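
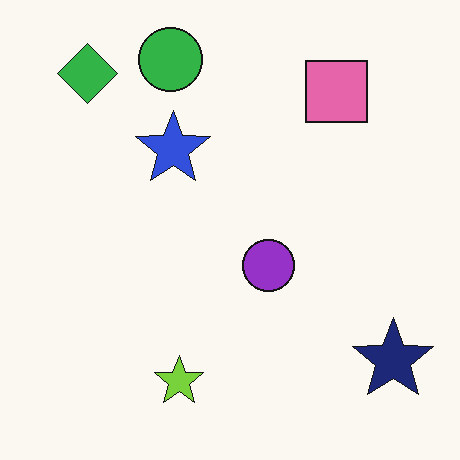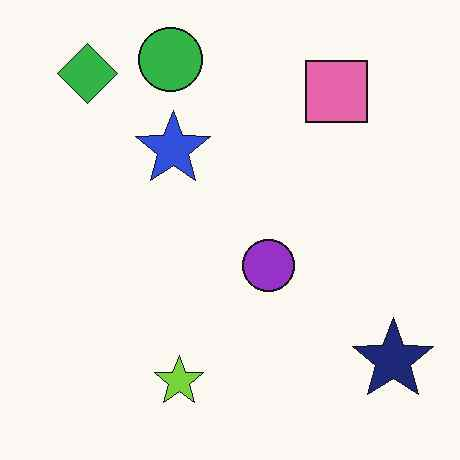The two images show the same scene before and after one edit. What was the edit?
Given moderate JPEG compression.

Blocky 8×8 compression artifacts appear around shape edges and the flat background shows ringing — characteristic JPEG degradation.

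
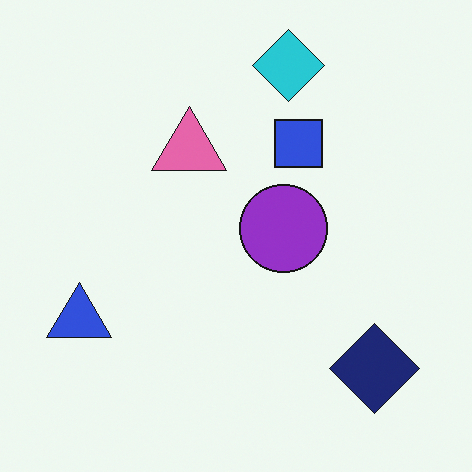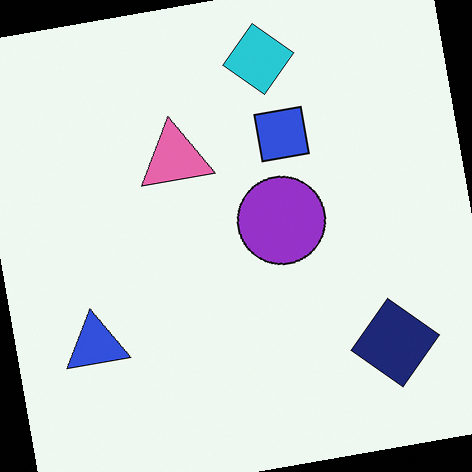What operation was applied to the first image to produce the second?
It was rotated counter-clockwise by a few degrees.

Every shape is tilted by the same angle and the image corners show triangular fill wedges — a whole-image rotation by a non-right angle.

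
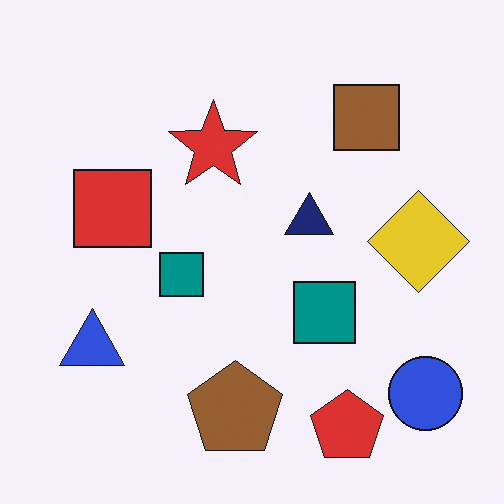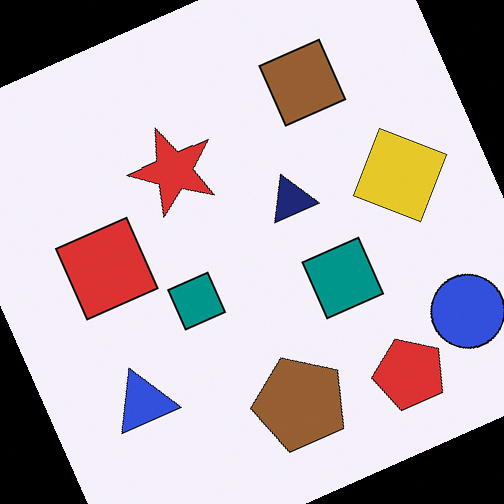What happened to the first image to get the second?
This is the original image rotated counter-clockwise by a clearly visible amount.

Every shape is tilted by the same angle and the image corners show triangular fill wedges — a whole-image rotation by a non-right angle.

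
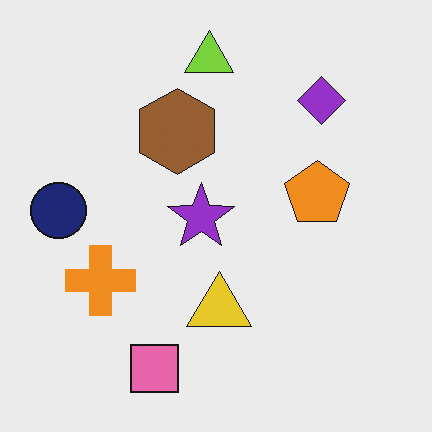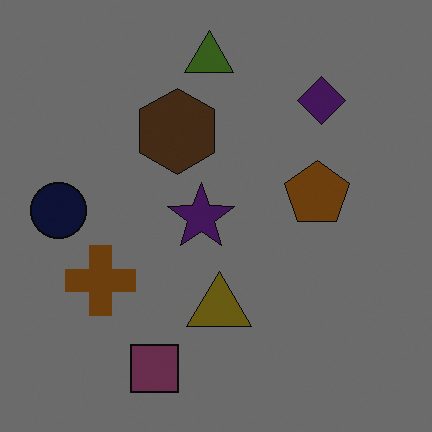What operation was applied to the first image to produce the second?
Darkened a lot.

Every pixel — background and shapes alike — is uniformly darkened.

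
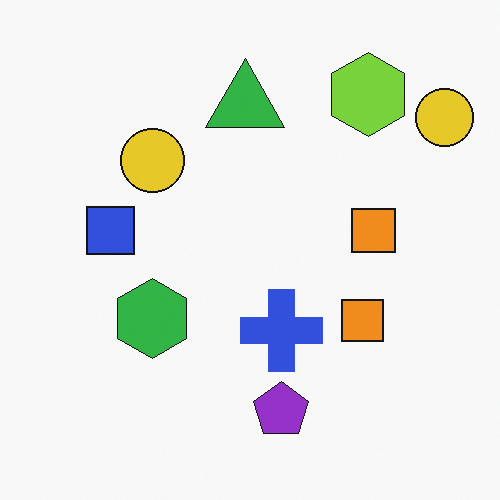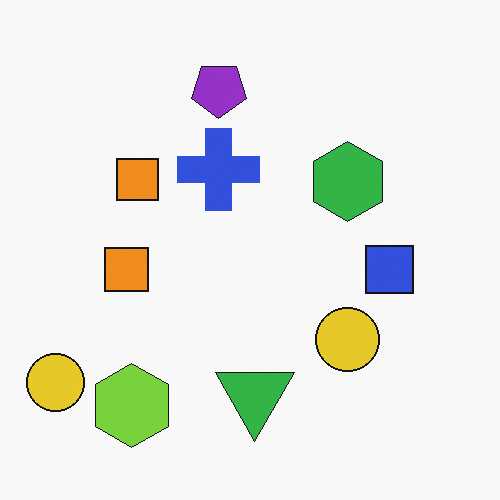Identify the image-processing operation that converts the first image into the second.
The second image is the first rotated 180°.

The lime hexagon sits in the top-right of the first image and the bottom-left of the second — consistent with a whole-image 180° rotation.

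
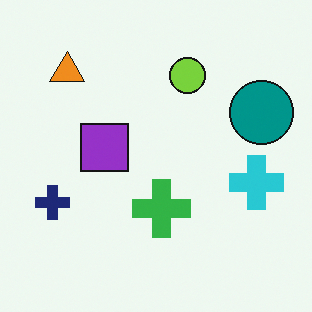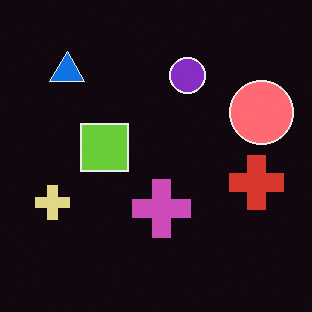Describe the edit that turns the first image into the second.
The image was color-inverted (negative).

The light background has become dark and every shape's color is its complement — a photographic negative.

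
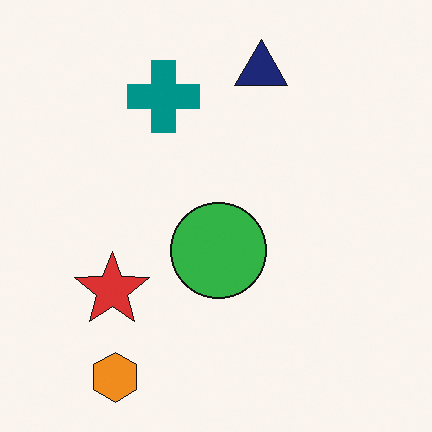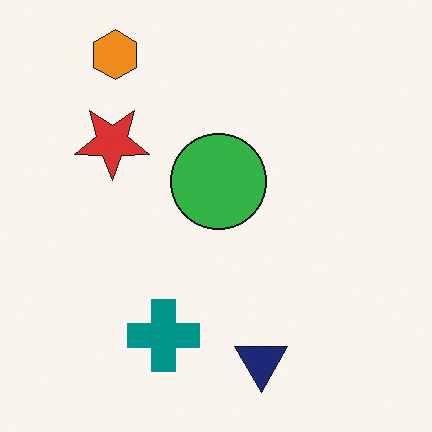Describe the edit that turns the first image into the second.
It was flipped vertically (top ↔ bottom).

The orange hexagon is in the bottom-left of the first image and the top-left of the second — shapes on opposite sides of the horizontal midline have swapped in a mirror flip.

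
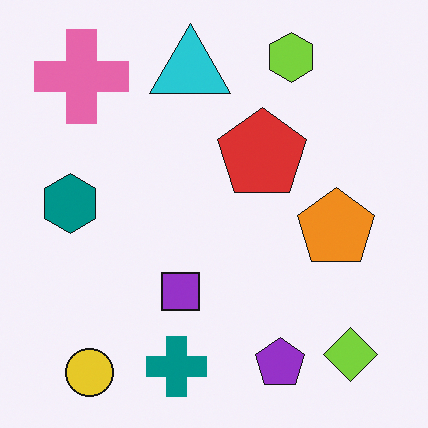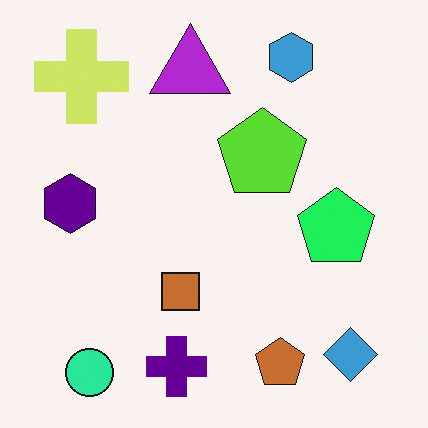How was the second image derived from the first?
Hue-shifted by a moderate amount.

Every shape's color has rotated by the same amount around the hue wheel — a uniform hue shift.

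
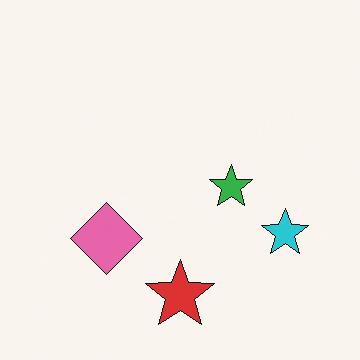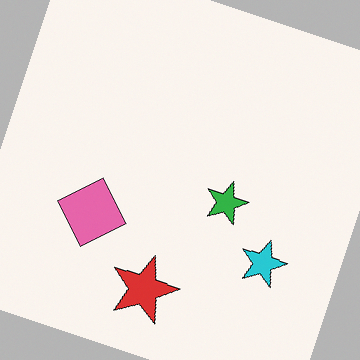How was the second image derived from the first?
The transformation is: rotated clockwise by a moderate amount.

Every shape is tilted by the same angle and the image corners show triangular fill wedges — a whole-image rotation by a non-right angle.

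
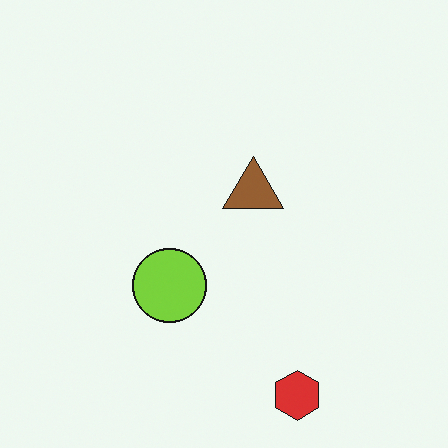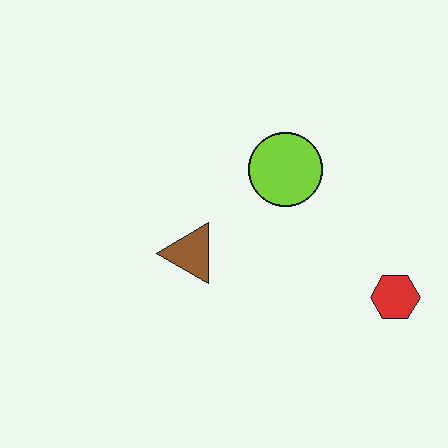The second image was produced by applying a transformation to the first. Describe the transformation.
Transposed (reflected across the top-left ↔ bottom-right diagonal).

Shapes have swapped their row and column positions — what was in the top-right is now in the bottom-left — a diagonal reflection.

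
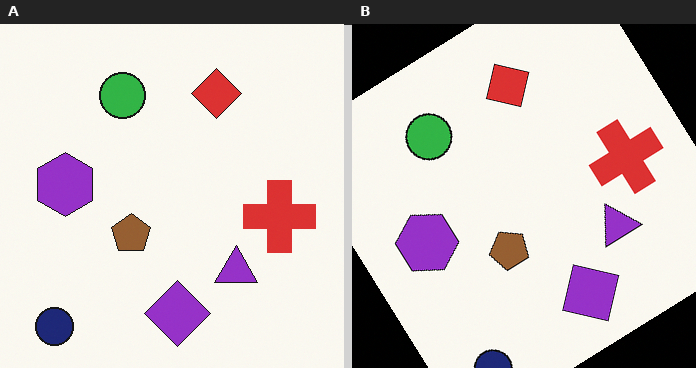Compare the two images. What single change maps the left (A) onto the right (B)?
The transformation is: rotated counter-clockwise by a large amount — several tens of degrees.

Every shape is tilted by the same angle and the image corners show triangular fill wedges — a whole-image rotation by a non-right angle.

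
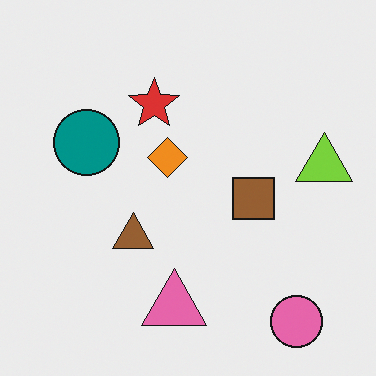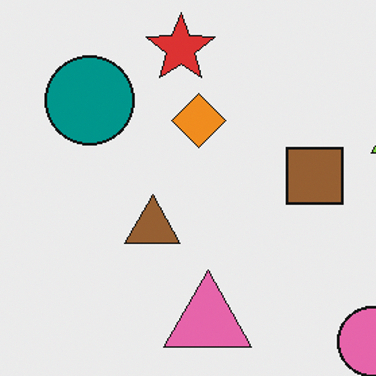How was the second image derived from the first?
Cropped slightly and scaled back up.

The visible shapes are larger and the field of view is narrower; shapes near the original edges may be partly or wholly outside the frame — a crop-and-rescale.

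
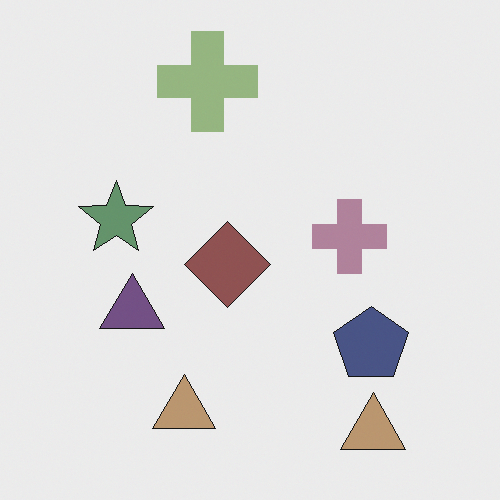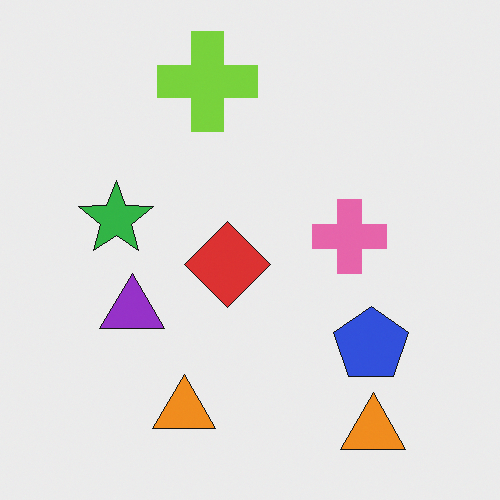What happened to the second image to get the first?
It was heavily desaturated.

All colors are more muted and greyish — a global saturation change.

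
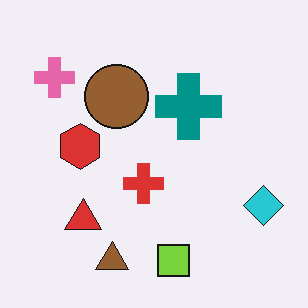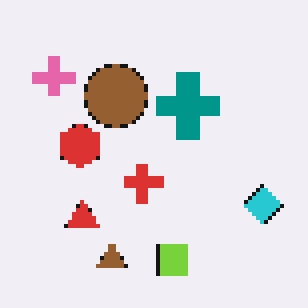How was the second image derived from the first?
Mildly pixelated.

Shapes are reduced to large square blocks; fine edges and outlines are lost — a downscale-then-upscale (mosaic) effect.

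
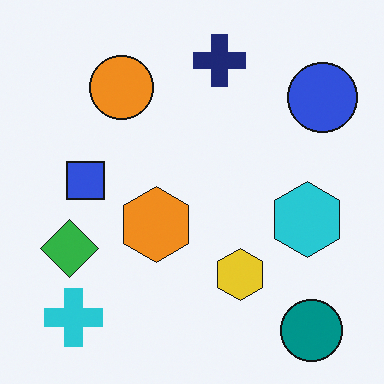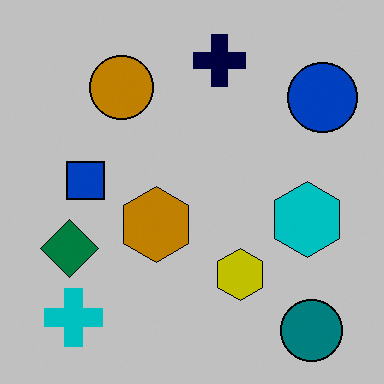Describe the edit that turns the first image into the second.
Heavily posterized to just a handful of flat colors.

Each flat color has snapped to a coarser quantized level — most visibly, the near-white background has dropped to a flat grey.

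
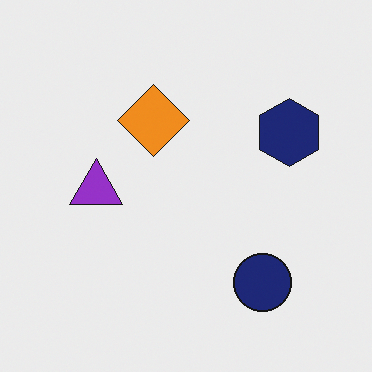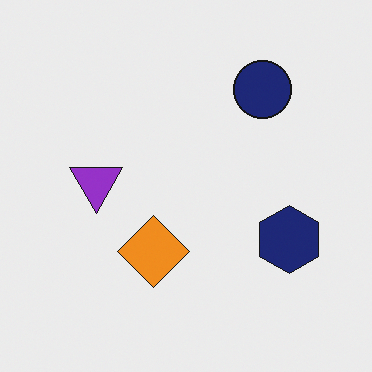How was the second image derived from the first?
The transformation is: flipped vertically (top ↔ bottom).

The navy circle is in the bottom-right of the first image and the top-right of the second — shapes on opposite sides of the horizontal midline have swapped in a mirror flip.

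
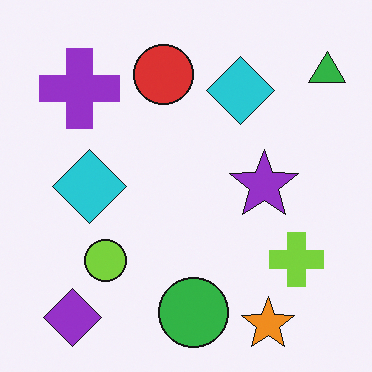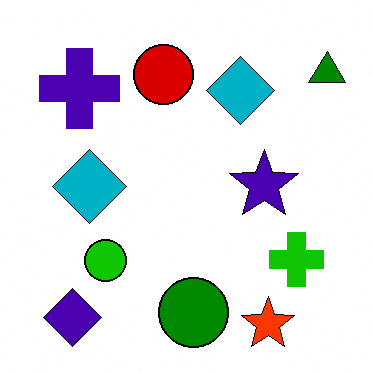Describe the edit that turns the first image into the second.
The image was boosted in contrast.

Tones are pushed away from mid-grey across the whole image — a global contrast change.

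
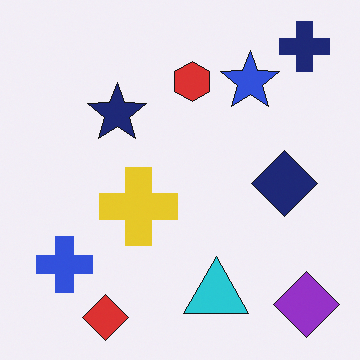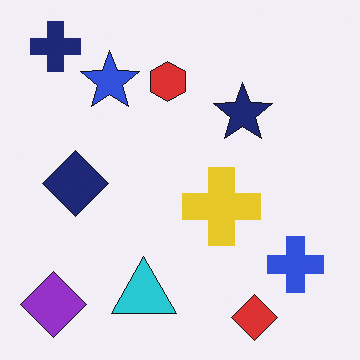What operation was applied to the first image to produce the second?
This is the original image flipped horizontally (left ↔ right).

The purple diamond is in the bottom-right of the first image and the bottom-left of the second — shapes on opposite sides of the vertical midline have swapped in a mirror flip.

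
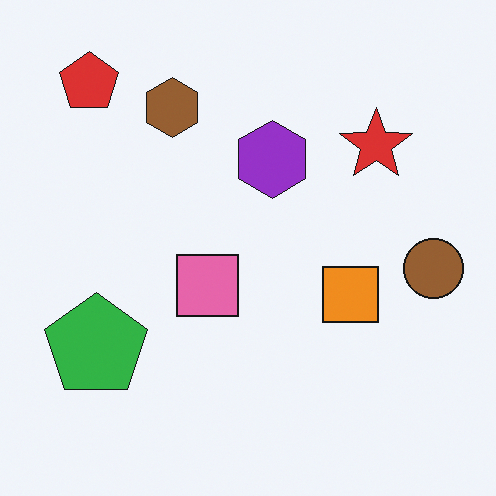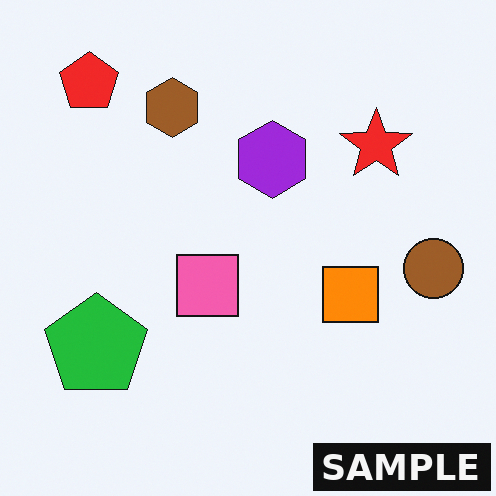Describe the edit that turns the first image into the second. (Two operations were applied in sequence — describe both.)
Slightly oversaturated, then watermarked with the text "SAMPLE" in the lower-right corner.

All colors are more vivid — a global saturation change. A dark label reading "SAMPLE" appears in the lower-right corner.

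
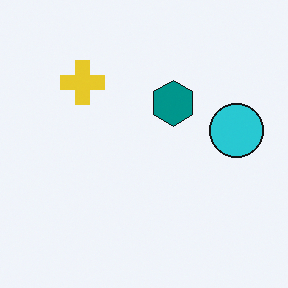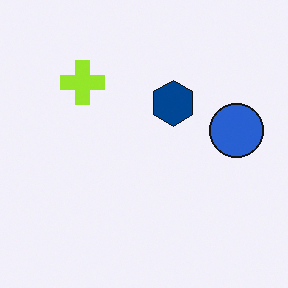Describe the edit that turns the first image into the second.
This is the original image hue-shifted slightly.

Every shape's color has rotated by the same amount around the hue wheel — a uniform hue shift.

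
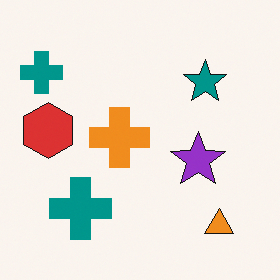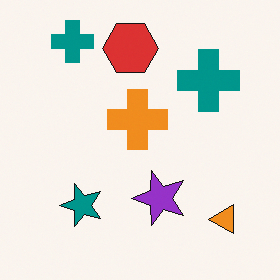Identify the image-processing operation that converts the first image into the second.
Transposed (reflected across the top-left ↔ bottom-right diagonal).

Shapes have swapped their row and column positions — what was in the top-right is now in the bottom-left — a diagonal reflection.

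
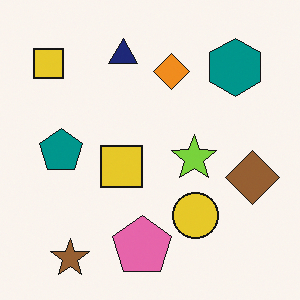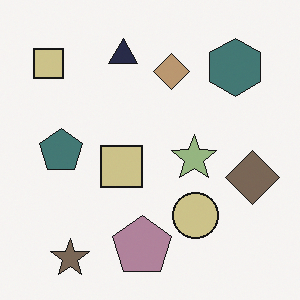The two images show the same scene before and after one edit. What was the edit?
It was made much more muted (saturation change).

All colors are more muted and greyish — a global saturation change.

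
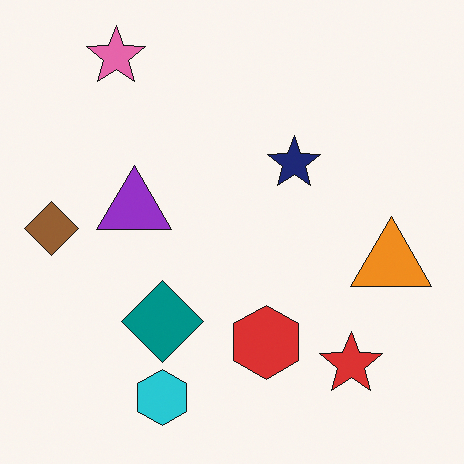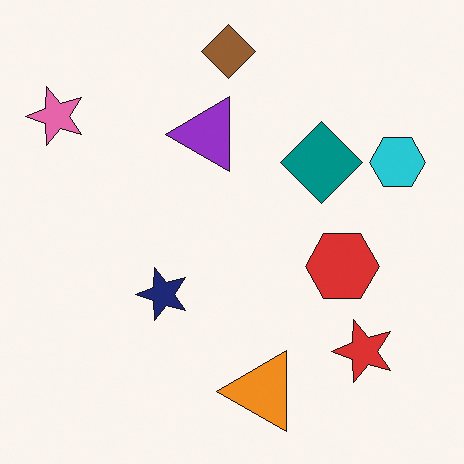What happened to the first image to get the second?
The second image is the first transposed (reflected across the top-left ↔ bottom-right diagonal).

Shapes have swapped their row and column positions — what was in the top-right is now in the bottom-left — a diagonal reflection.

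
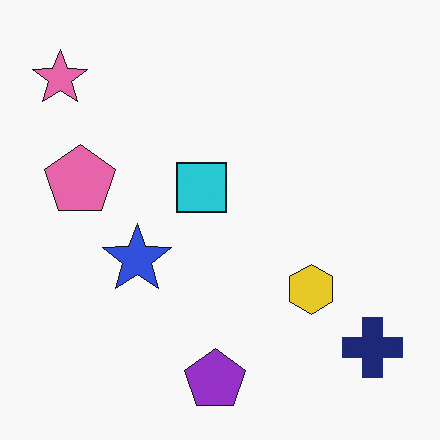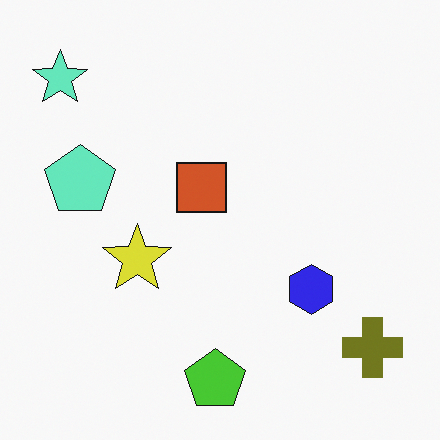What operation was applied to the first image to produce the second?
This is the original image hue-shifted by a large amount.

Every shape's color has rotated by the same amount around the hue wheel — a uniform hue shift.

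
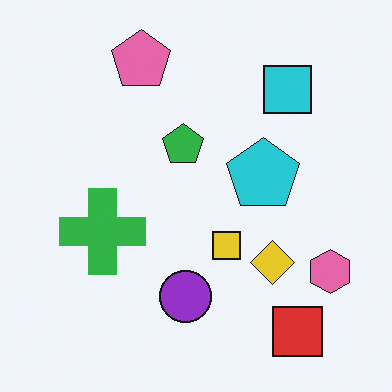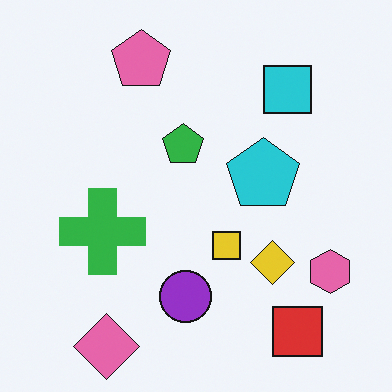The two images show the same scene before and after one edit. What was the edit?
This is the original image overlaid with an additional pink diamond.

A pink diamond appears in the second image that is absent from the first.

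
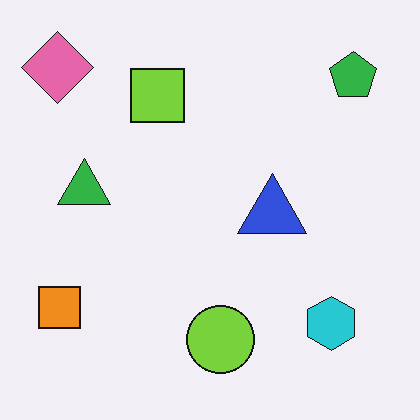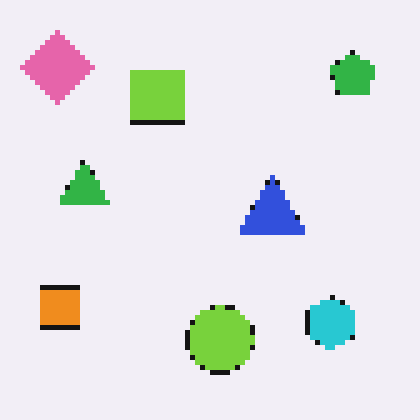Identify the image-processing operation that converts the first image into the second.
The image was lightly pixelated (a mild mosaic effect).

Shapes are reduced to large square blocks; fine edges and outlines are lost — a downscale-then-upscale (mosaic) effect.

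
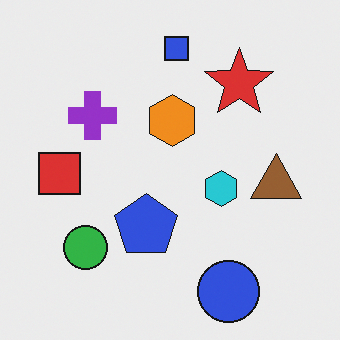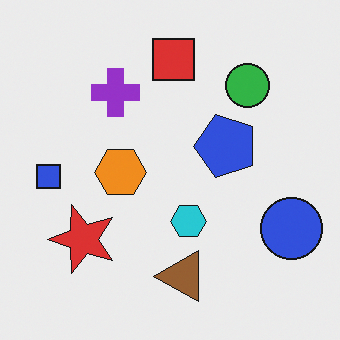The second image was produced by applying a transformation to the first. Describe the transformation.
The image was transposed (reflected across the top-left ↔ bottom-right diagonal).

Shapes have swapped their row and column positions — what was in the top-right is now in the bottom-left — a diagonal reflection.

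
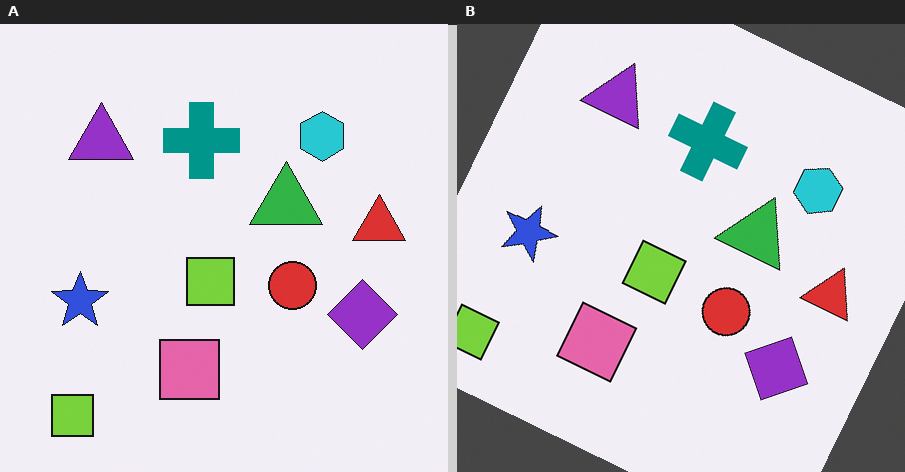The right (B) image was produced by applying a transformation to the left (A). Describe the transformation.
The transformation is: rotated clockwise by a clearly visible amount.

Every shape is tilted by the same angle and the image corners show triangular fill wedges — a whole-image rotation by a non-right angle.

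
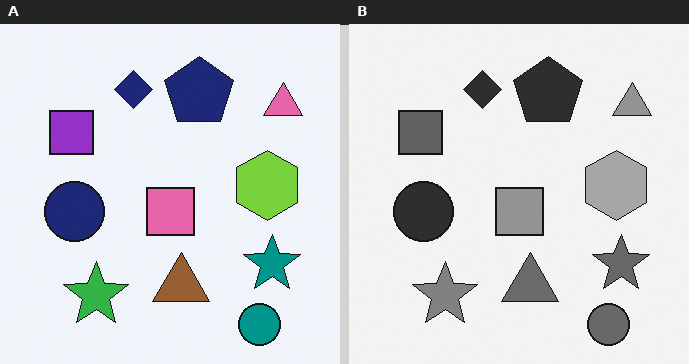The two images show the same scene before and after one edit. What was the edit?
The right (B) image is the left (A) converted to grayscale.

All color is removed — every shape is now a shade of grey.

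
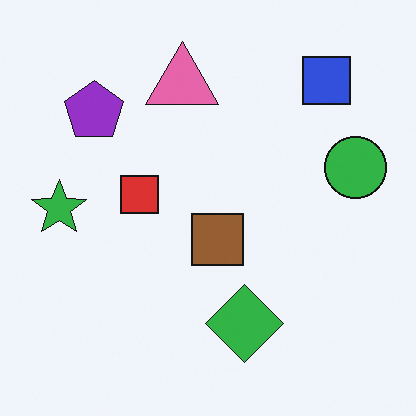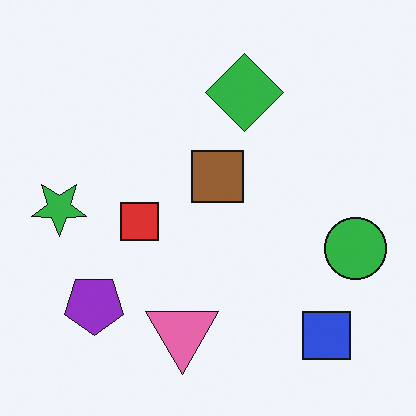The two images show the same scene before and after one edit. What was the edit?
This is the original image flipped vertically (top ↔ bottom).

The blue square is in the top-right of the first image and the bottom-right of the second — shapes on opposite sides of the horizontal midline have swapped in a mirror flip.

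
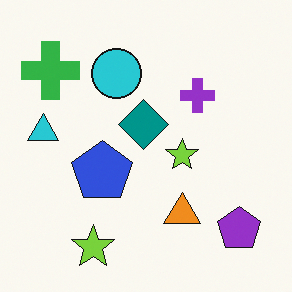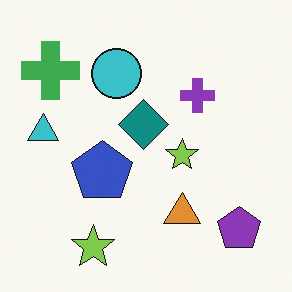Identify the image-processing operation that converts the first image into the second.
The image was slightly desaturated.

All colors are more muted and greyish — a global saturation change.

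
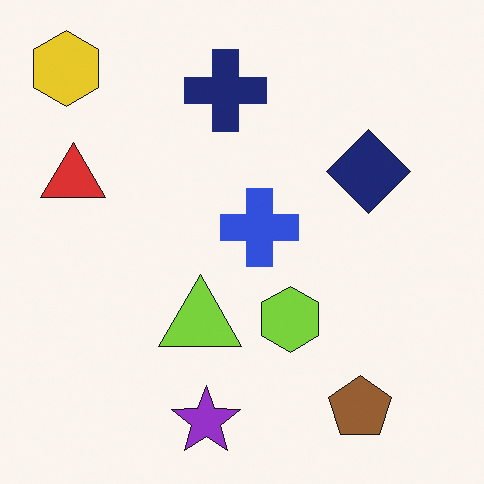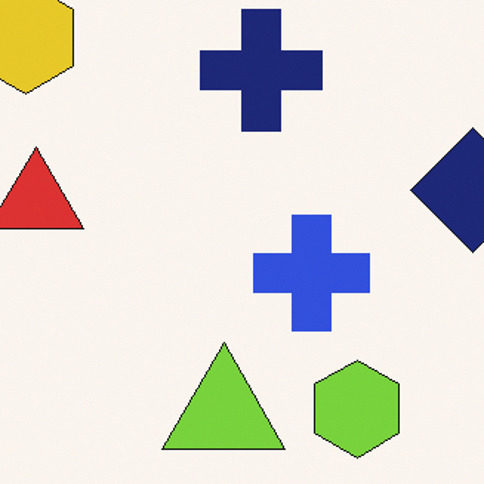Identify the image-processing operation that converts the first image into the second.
The second image is the first cropped slightly and scaled back up.

The visible shapes are larger and the field of view is narrower; shapes near the original edges may be partly or wholly outside the frame — a crop-and-rescale.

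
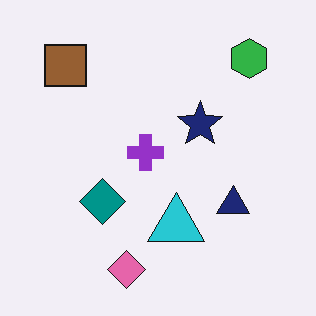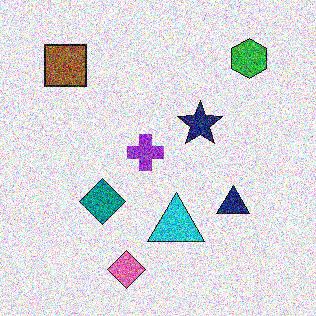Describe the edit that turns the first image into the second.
Degraded with a thick layer of grain.

Random speckle covers the whole image, including the flat background.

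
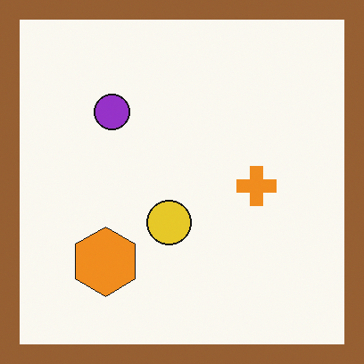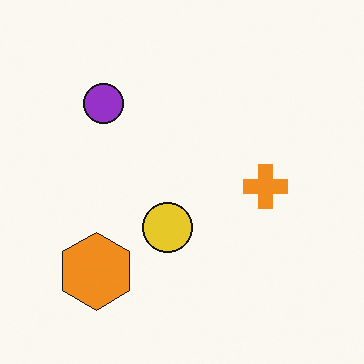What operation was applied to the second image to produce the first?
This is the original image framed with a brown border.

A solid brown frame runs around the edge of the first image, with the content slightly shrunk inside it.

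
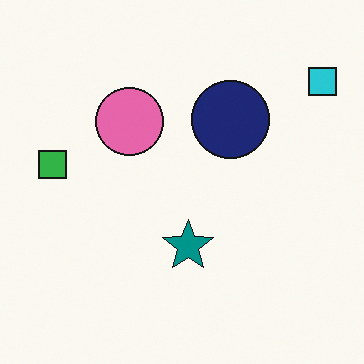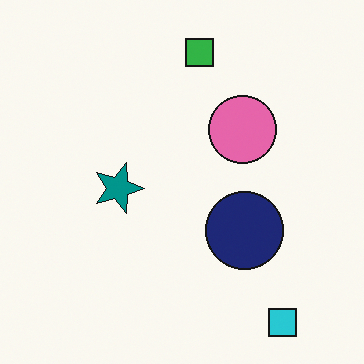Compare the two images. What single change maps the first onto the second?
The image was rotated 90° clockwise.

The cyan square sits in the top-right of the first image and the bottom-right of the second — consistent with a whole-image 90° clockwise rotation.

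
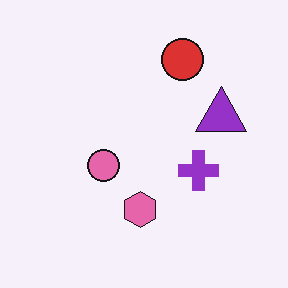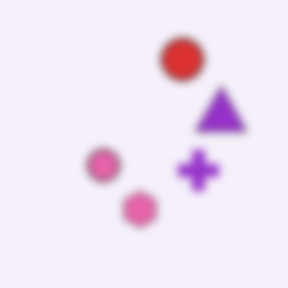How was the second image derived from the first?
This is the original image noticeably gaussian-blurred.

Shape edges and outlines are uniformly softened across the whole image.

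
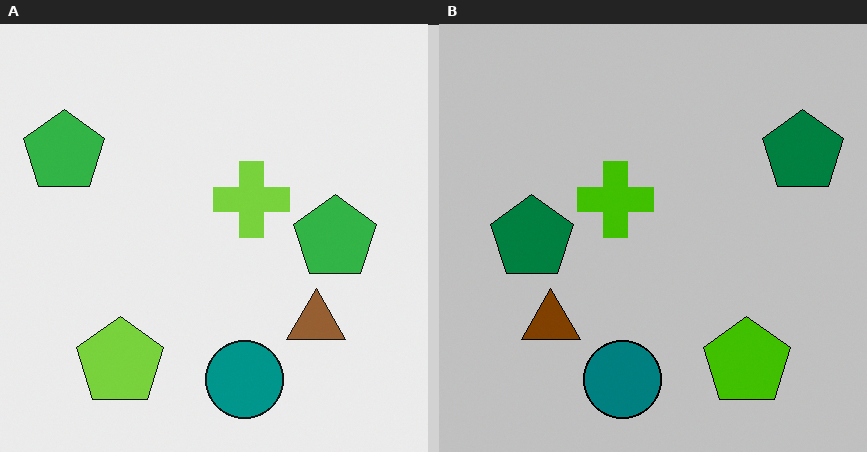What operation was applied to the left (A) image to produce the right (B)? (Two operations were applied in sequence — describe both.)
The transformation is: heavily posterized to just a handful of flat colors, then flipped horizontally (left ↔ right).

Each flat color has snapped to a coarser quantized level — most visibly, the near-white background has dropped to a flat grey. The brown triangle is in the bottom-right of the left (A) image and the bottom-left of the right (B) — shapes on opposite sides of the vertical midline have swapped in a mirror flip.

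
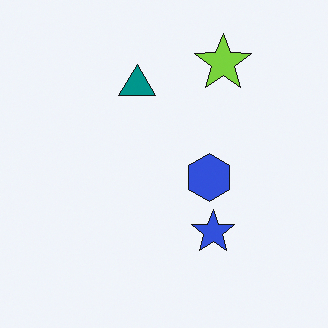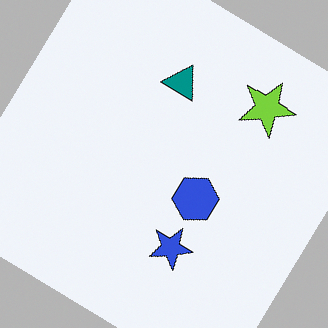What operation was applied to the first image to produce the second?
It was rotated clockwise by a large amount — several tens of degrees.

Every shape is tilted by the same angle and the image corners show triangular fill wedges — a whole-image rotation by a non-right angle.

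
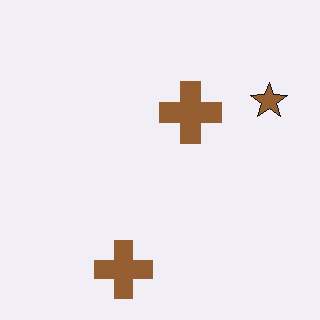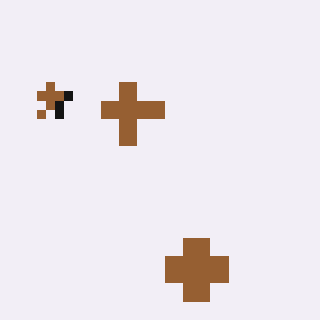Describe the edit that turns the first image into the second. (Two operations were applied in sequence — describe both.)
The image was coarsely pixelated, then flipped horizontally (left ↔ right).

Shapes are reduced to large square blocks; fine edges and outlines are lost — a downscale-then-upscale (mosaic) effect. The brown star is in the top-right of the first image and the top-left of the second — shapes on opposite sides of the vertical midline have swapped in a mirror flip.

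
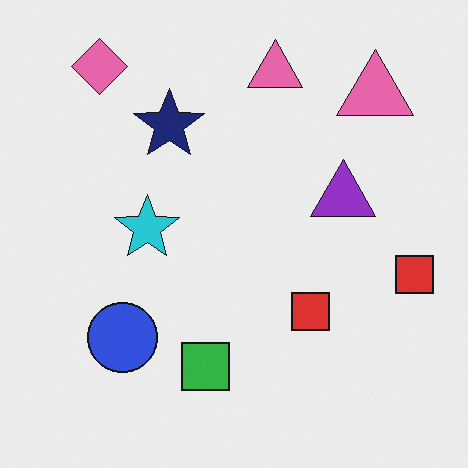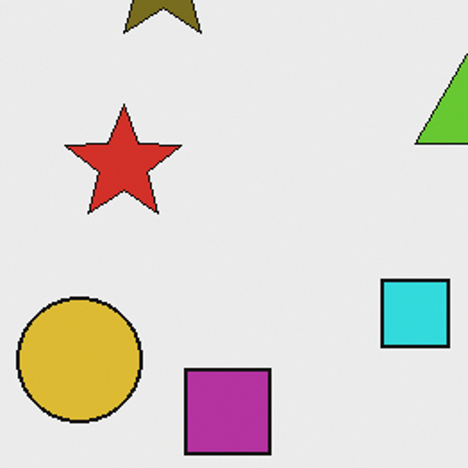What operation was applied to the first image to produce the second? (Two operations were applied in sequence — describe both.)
This is the original image hue-shifted by a large amount, then cropped to a noticeably smaller region and rescaled.

Every shape's color has rotated by the same amount around the hue wheel — a uniform hue shift. The visible shapes are larger and the field of view is narrower; shapes near the original edges may be partly or wholly outside the frame — a crop-and-rescale.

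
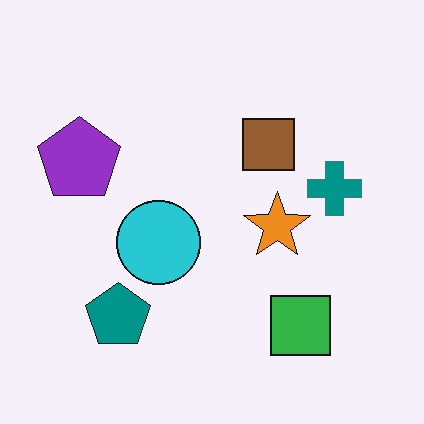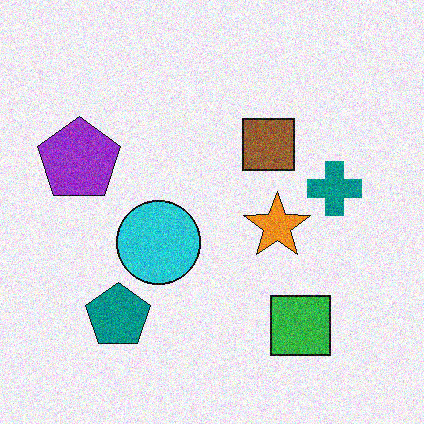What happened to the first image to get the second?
The transformation is: degraded with moderate additive noise.

Random speckle covers the whole image, including the flat background.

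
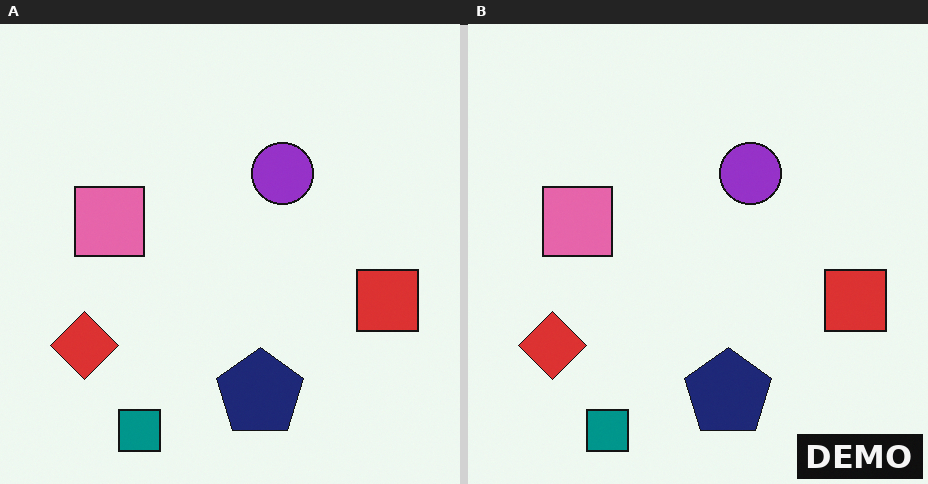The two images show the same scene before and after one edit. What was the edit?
Watermarked with the text "DEMO" in the lower-right corner.

A dark label reading "DEMO" appears in the lower-right corner.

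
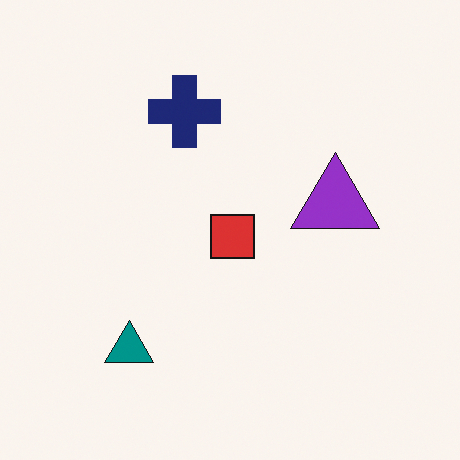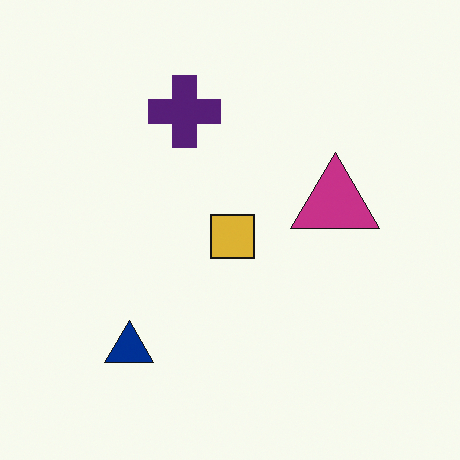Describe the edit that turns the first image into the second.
Hue-shifted slightly.

Every shape's color has rotated by the same amount around the hue wheel — a uniform hue shift.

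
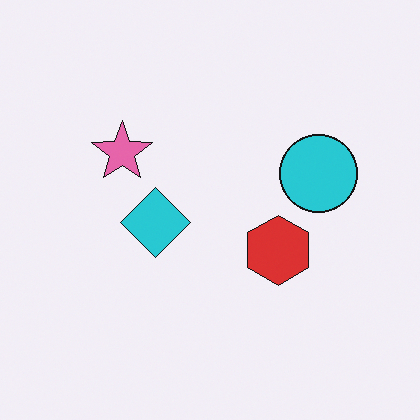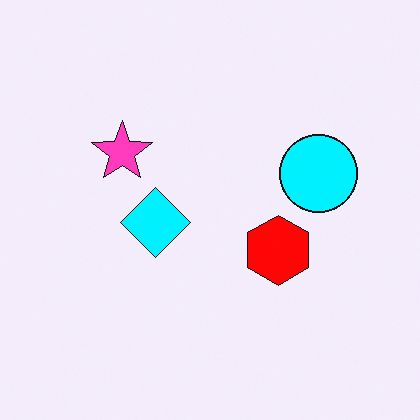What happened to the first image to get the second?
The second image is the first made much more vivid (saturation change).

All colors are more vivid — a global saturation change.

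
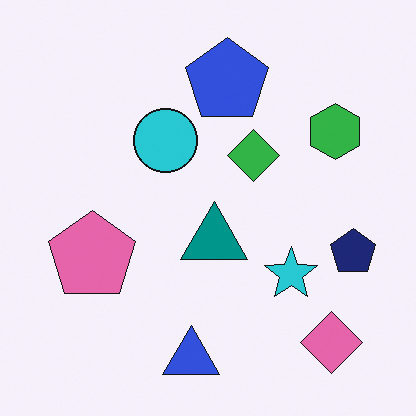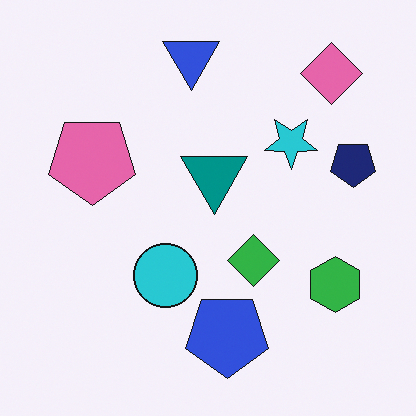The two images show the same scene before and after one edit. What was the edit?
This is the original image flipped vertically (top ↔ bottom).

The blue triangle is in the bottom of the first image and the top of the second — shapes on opposite sides of the horizontal midline have swapped in a mirror flip.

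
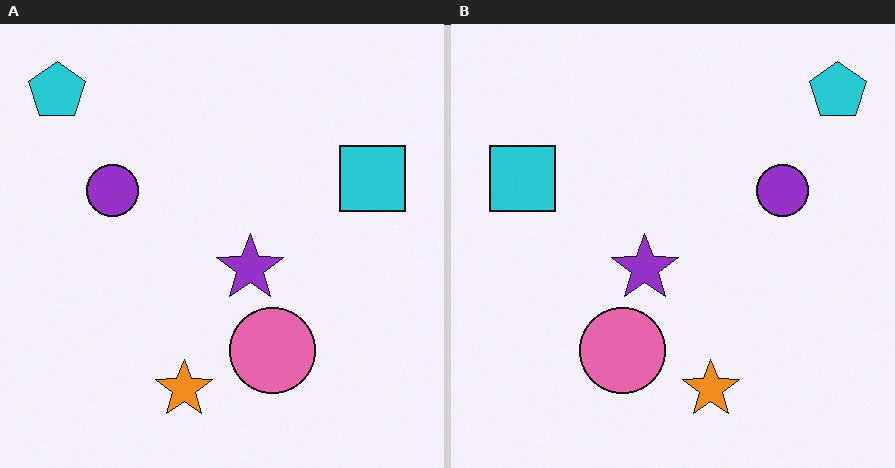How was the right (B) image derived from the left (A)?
The right (B) image is the left (A) flipped horizontally (left ↔ right).

The cyan pentagon is in the top-left of the left (A) image and the top-right of the right (B) — shapes on opposite sides of the vertical midline have swapped in a mirror flip.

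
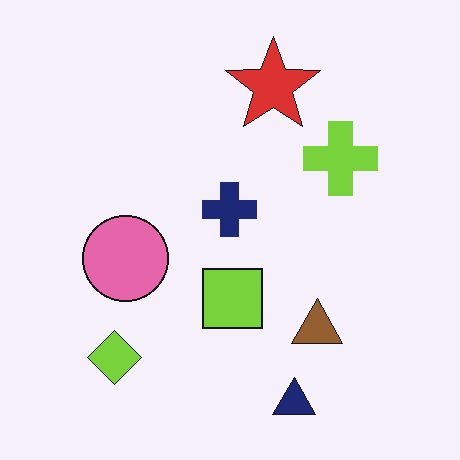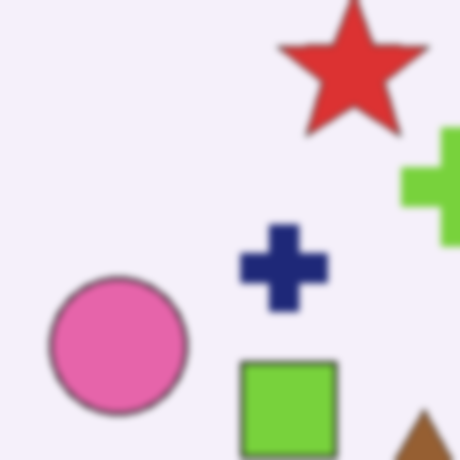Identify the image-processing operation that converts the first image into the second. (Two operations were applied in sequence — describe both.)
The transformation is: cropped slightly and scaled back up, then moderately blurred.

The visible shapes are larger and the field of view is narrower; shapes near the original edges may be partly or wholly outside the frame — a crop-and-rescale. Shape edges and outlines are uniformly softened across the whole image.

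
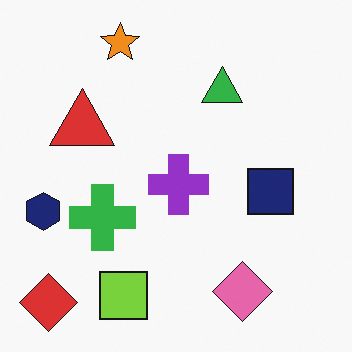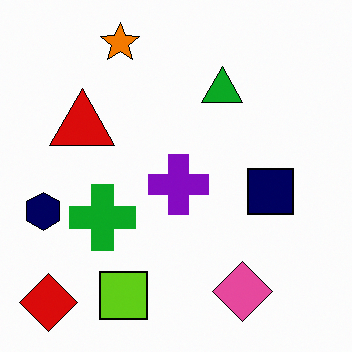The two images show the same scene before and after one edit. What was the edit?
The transformation is: given slightly increased contrast.

Tones are pushed away from mid-grey across the whole image — a global contrast change.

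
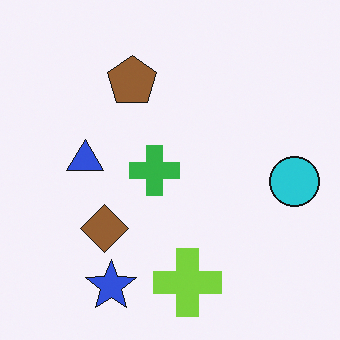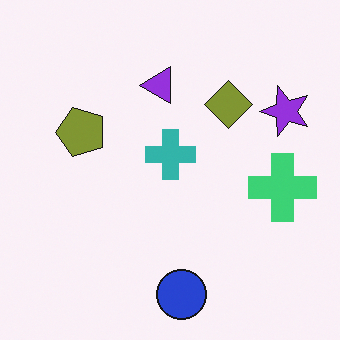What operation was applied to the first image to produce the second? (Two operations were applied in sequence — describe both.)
Hue-shifted by a small amount, then transposed (reflected across the top-left ↔ bottom-right diagonal).

Every shape's color has rotated by the same amount around the hue wheel — a uniform hue shift. Shapes have swapped their row and column positions — what was in the top-right is now in the bottom-left — a diagonal reflection.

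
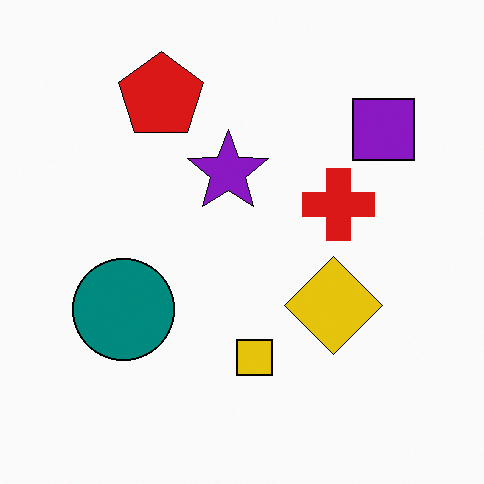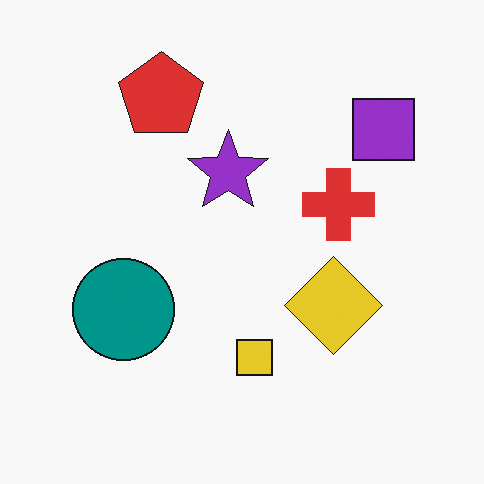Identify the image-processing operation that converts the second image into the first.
The first image is the second given slightly increased contrast.

Tones are pushed away from mid-grey across the whole image — a global contrast change.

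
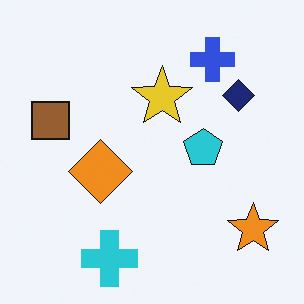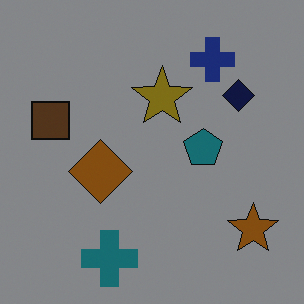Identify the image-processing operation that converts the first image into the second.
Substantially darkened.

Every pixel — background and shapes alike — is uniformly darkened.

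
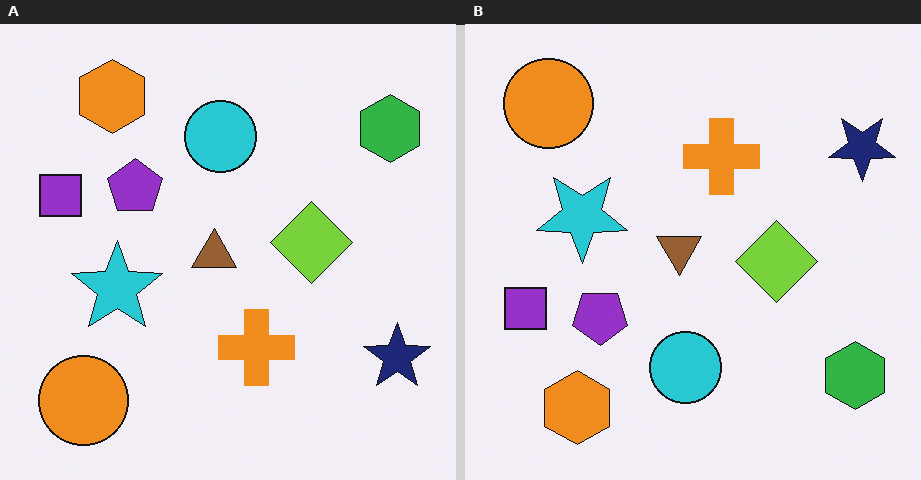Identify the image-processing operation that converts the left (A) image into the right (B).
This is the original image flipped vertically (top ↔ bottom).

The orange hexagon is in the top-left of the left (A) image and the bottom-left of the right (B) — shapes on opposite sides of the horizontal midline have swapped in a mirror flip.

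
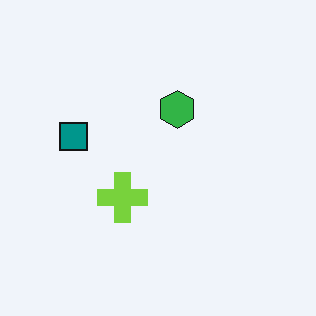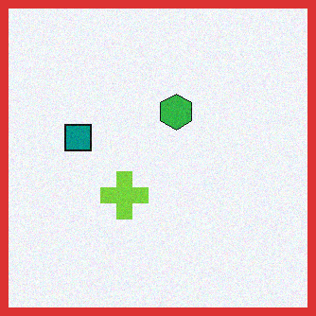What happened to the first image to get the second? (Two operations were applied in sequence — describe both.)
It was degraded with a light layer of grain, then framed with a red border.

Random speckle covers the whole image, including the flat background. A solid red frame runs around the edge of the second image, with the content slightly shrunk inside it.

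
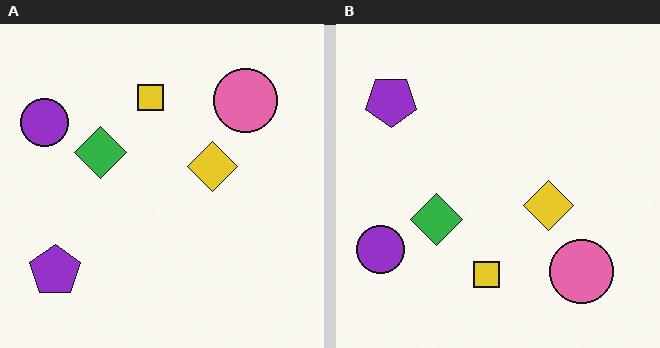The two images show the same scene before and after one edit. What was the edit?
The right (B) image is the left (A) flipped vertically (top ↔ bottom).

The yellow square is in the top of the left (A) image and the bottom of the right (B) — shapes on opposite sides of the horizontal midline have swapped in a mirror flip.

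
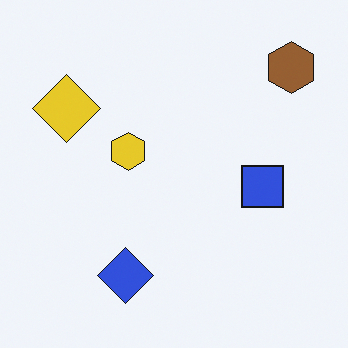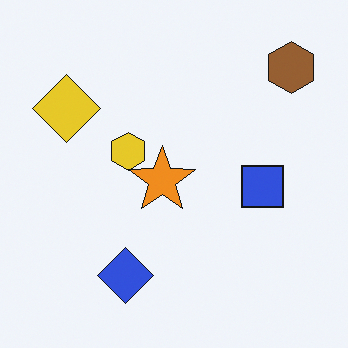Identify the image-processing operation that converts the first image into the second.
Overlaid with an additional orange star.

An orange star appears in the second image that is absent from the first.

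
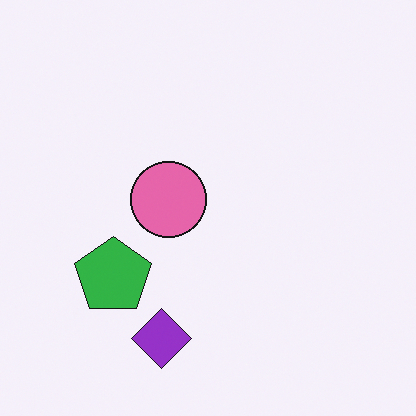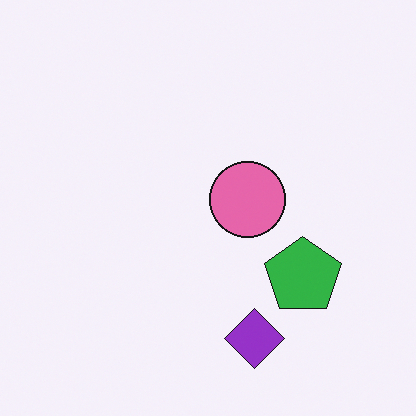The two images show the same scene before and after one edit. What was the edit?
The image was flipped horizontally (left ↔ right).

The green pentagon is in the left of the first image and the right of the second — shapes on opposite sides of the vertical midline have swapped in a mirror flip.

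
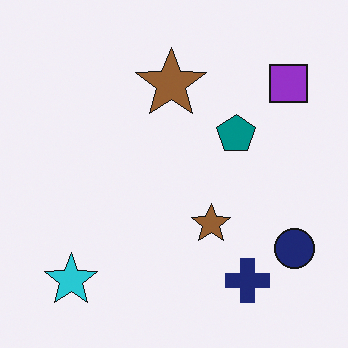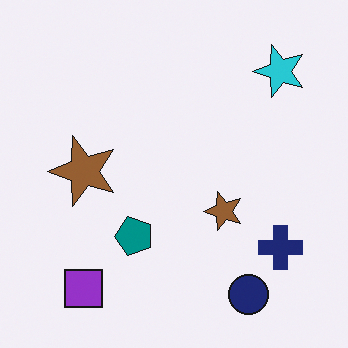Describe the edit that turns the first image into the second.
The second image is the first transposed (reflected across the top-left ↔ bottom-right diagonal).

Shapes have swapped their row and column positions — what was in the top-right is now in the bottom-left — a diagonal reflection.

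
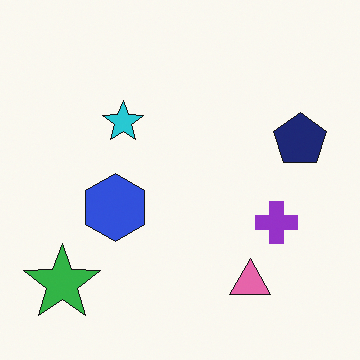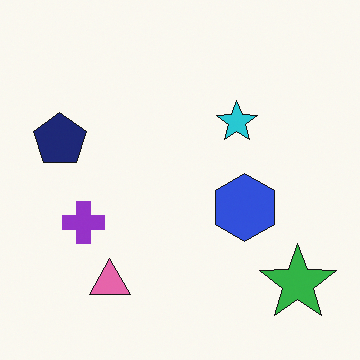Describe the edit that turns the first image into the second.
Flipped horizontally (left ↔ right).

The navy pentagon is in the right of the first image and the left of the second — shapes on opposite sides of the vertical midline have swapped in a mirror flip.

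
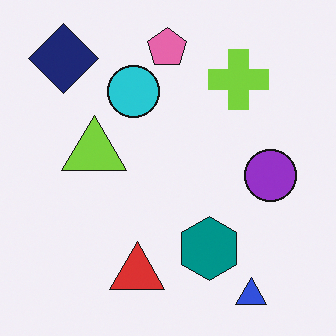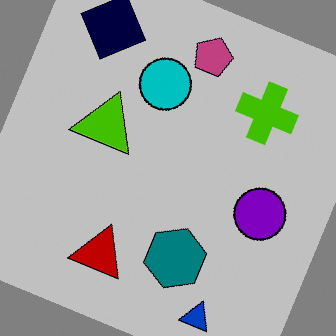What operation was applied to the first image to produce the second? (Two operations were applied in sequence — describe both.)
Rotated clockwise by a moderate amount, then aggressively posterized.

Every shape is tilted by the same angle and the image corners show triangular fill wedges — a whole-image rotation by a non-right angle. Each flat color has snapped to a coarser quantized level — most visibly, the near-white background has dropped to a flat grey.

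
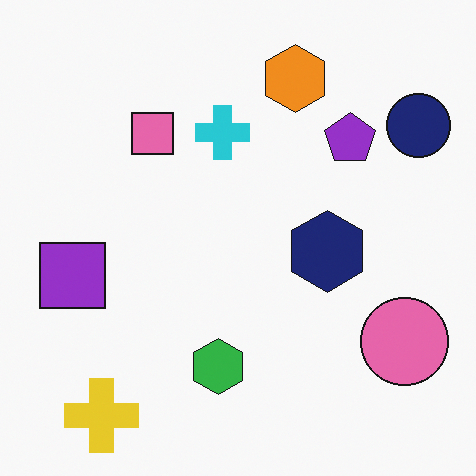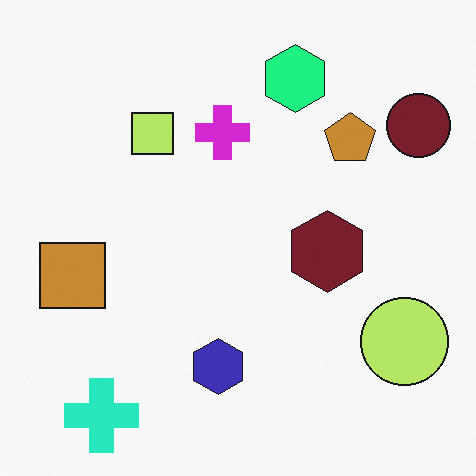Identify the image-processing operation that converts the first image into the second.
The image was hue-shifted through roughly a third of the color wheel.

Every shape's color has rotated by the same amount around the hue wheel — a uniform hue shift.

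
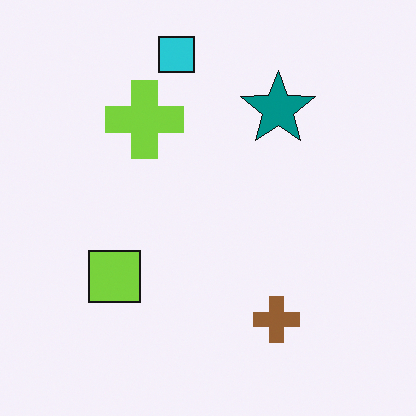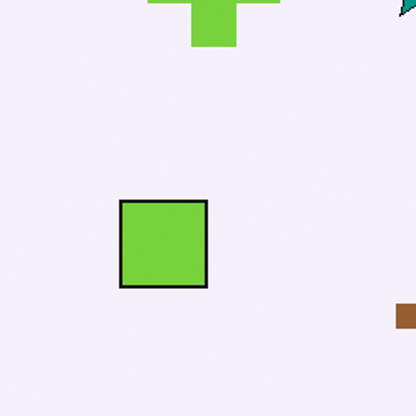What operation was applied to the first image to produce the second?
The transformation is: cropped to a noticeably smaller region and rescaled.

The visible shapes are larger and the field of view is narrower; shapes near the original edges may be partly or wholly outside the frame — a crop-and-rescale.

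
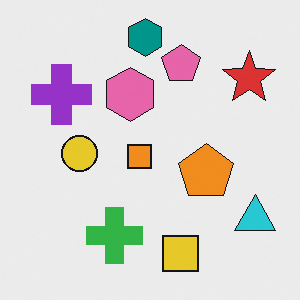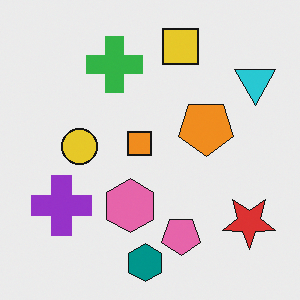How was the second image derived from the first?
The image was flipped vertically (top ↔ bottom).

The teal hexagon is in the top of the first image and the bottom of the second — shapes on opposite sides of the horizontal midline have swapped in a mirror flip.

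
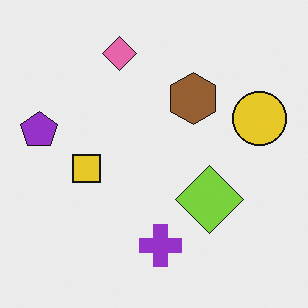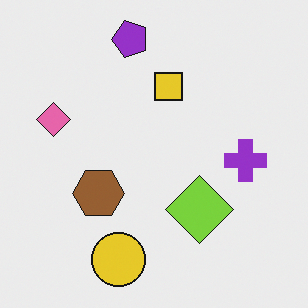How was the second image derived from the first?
The second image is the first transposed (reflected across the top-left ↔ bottom-right diagonal).

Shapes have swapped their row and column positions — what was in the top-right is now in the bottom-left — a diagonal reflection.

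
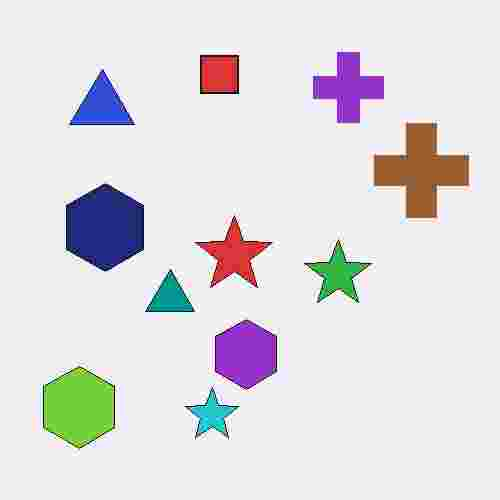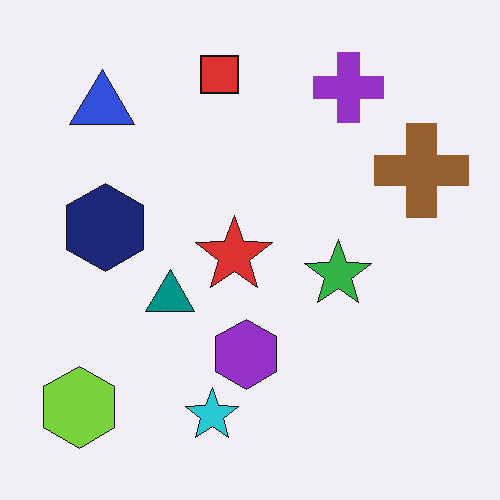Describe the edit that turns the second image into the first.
Heavily JPEG-compressed with obvious blocking artifacts.

Blocky 8×8 compression artifacts appear around shape edges and the flat background shows ringing — characteristic JPEG degradation.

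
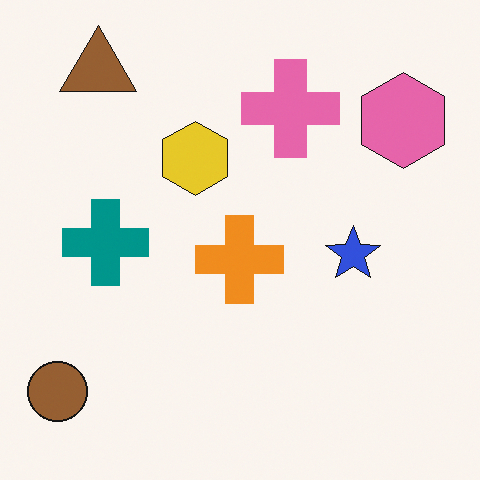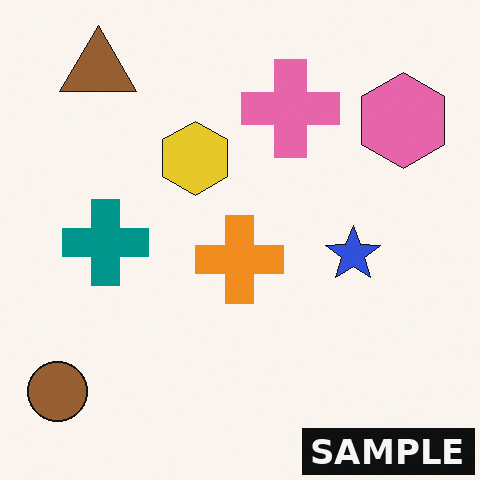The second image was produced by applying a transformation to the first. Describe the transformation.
The second image is the first watermarked with the text "SAMPLE" in the lower-right corner.

A dark label reading "SAMPLE" appears in the lower-right corner.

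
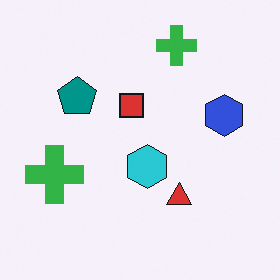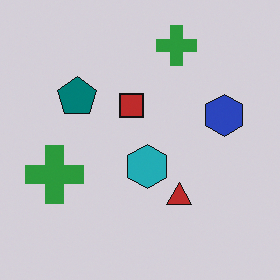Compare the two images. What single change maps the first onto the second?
The image was darkened a little.

Every pixel — background and shapes alike — is uniformly darkened.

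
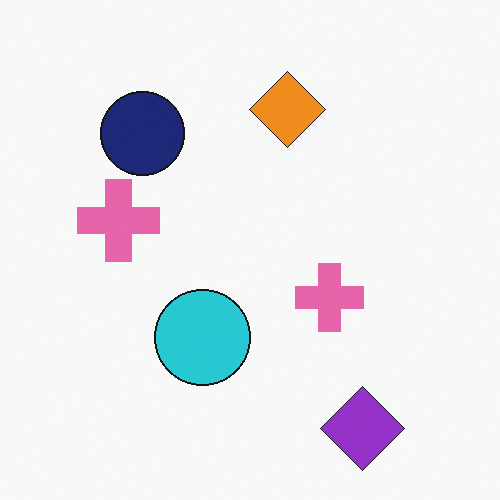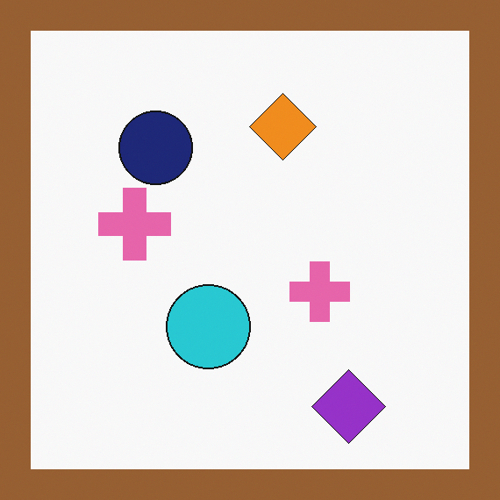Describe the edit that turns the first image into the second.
This is the original image framed with a brown border.

A solid brown frame runs around the edge of the second image, with the content slightly shrunk inside it.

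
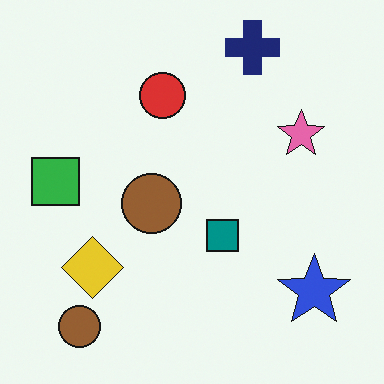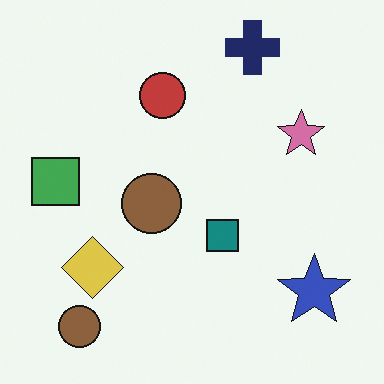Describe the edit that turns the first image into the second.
The transformation is: slightly desaturated.

All colors are more muted and greyish — a global saturation change.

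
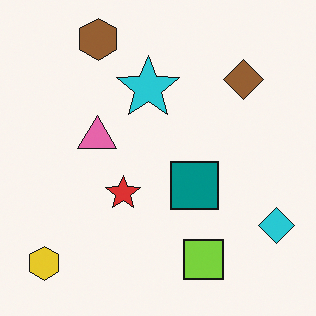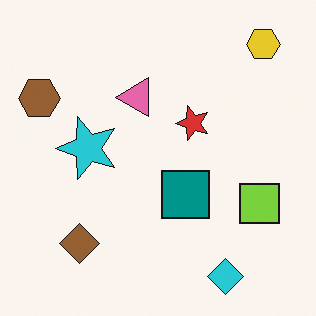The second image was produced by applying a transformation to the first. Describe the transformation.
The second image is the first transposed (reflected across the top-left ↔ bottom-right diagonal).

Shapes have swapped their row and column positions — what was in the top-right is now in the bottom-left — a diagonal reflection.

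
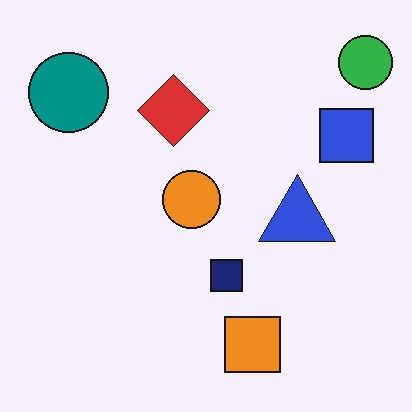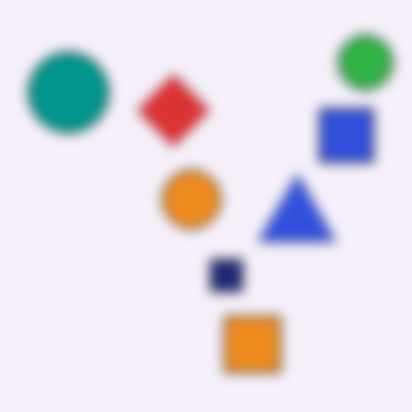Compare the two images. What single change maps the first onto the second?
This is the original image heavily blurred.

Shape edges and outlines are uniformly softened across the whole image.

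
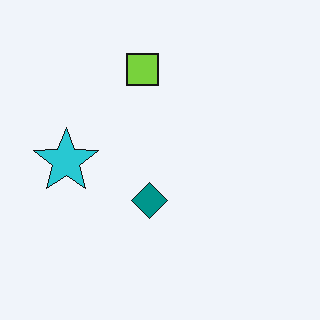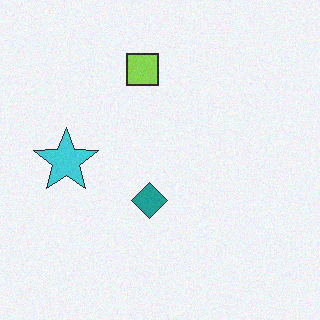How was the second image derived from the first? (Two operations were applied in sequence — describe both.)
The image was degraded with light additive noise, then given slightly reduced contrast.

Random speckle covers the whole image, including the flat background. Tones are pushed toward mid-grey across the whole image — a global contrast change.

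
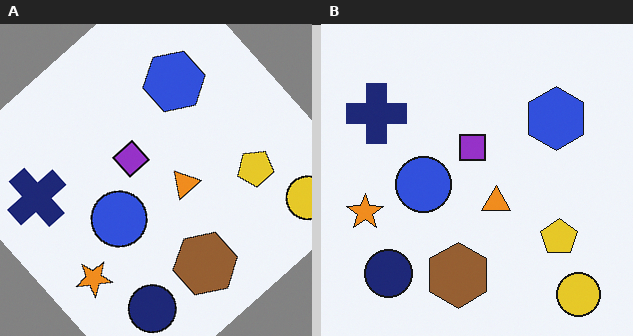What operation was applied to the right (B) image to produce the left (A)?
It was rotated counter-clockwise by a large amount — several tens of degrees.

Every shape is tilted by the same angle and the image corners show triangular fill wedges — a whole-image rotation by a non-right angle.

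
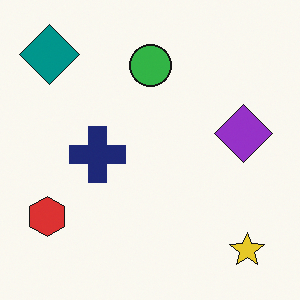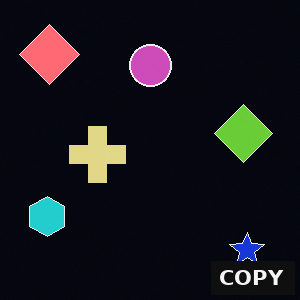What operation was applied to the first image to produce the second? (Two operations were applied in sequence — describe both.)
It was color-inverted (negative), then watermarked with the text "COPY" in the lower-right corner.

The light background has become dark and every shape's color is its complement — a photographic negative. A dark label reading "COPY" appears in the lower-right corner.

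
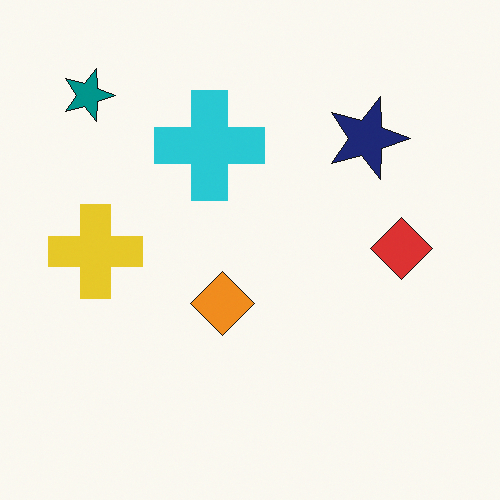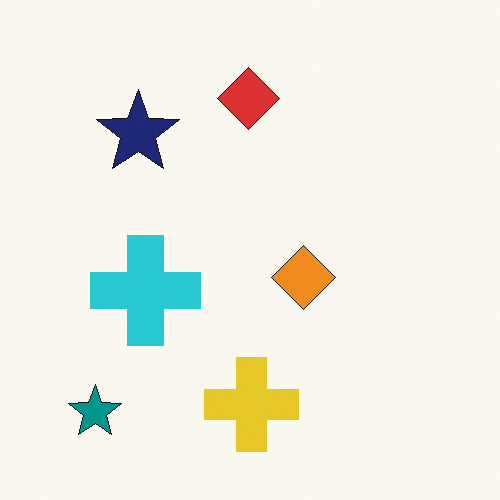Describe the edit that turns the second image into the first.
It was rotated 90° clockwise.

The teal star sits in the bottom-left of the second image and the top-left of the first — consistent with a whole-image 90° clockwise rotation.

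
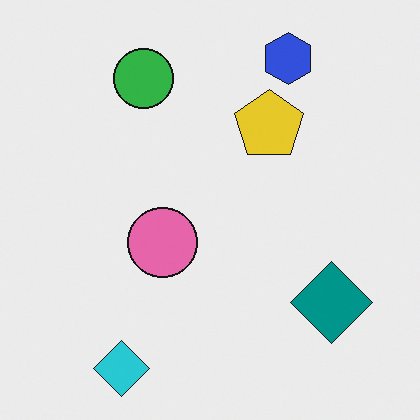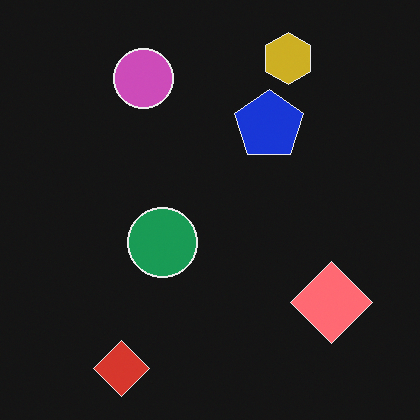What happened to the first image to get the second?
Color-inverted (negative).

The light background has become dark and every shape's color is its complement — a photographic negative.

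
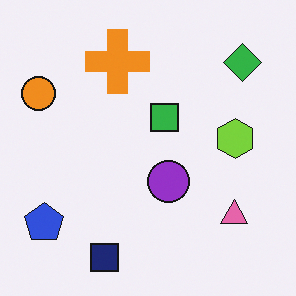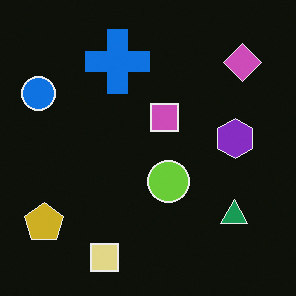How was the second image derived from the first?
Color-inverted (negative).

The light background has become dark and every shape's color is its complement — a photographic negative.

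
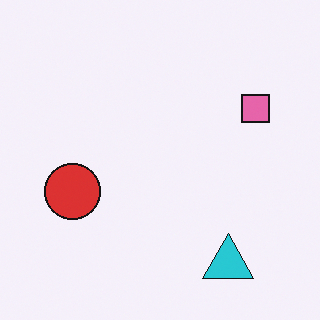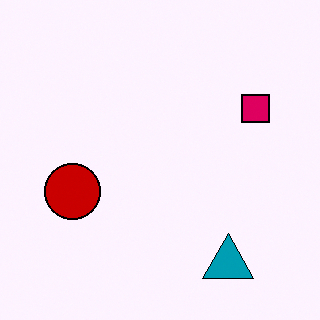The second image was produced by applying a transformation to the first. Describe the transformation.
This is the original image boosted in contrast.

Tones are pushed away from mid-grey across the whole image — a global contrast change.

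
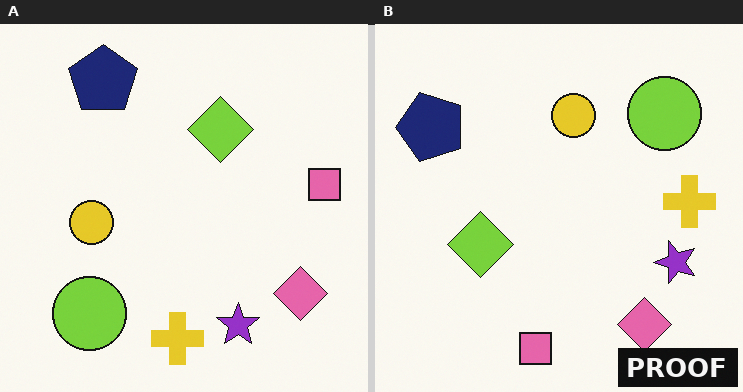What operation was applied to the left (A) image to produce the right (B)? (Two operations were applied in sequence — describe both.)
This is the original image transposed (reflected across the top-left ↔ bottom-right diagonal), then watermarked with the text "PROOF" in the lower-right corner.

Shapes have swapped their row and column positions — what was in the top-right is now in the bottom-left — a diagonal reflection. A dark label reading "PROOF" appears in the lower-right corner.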